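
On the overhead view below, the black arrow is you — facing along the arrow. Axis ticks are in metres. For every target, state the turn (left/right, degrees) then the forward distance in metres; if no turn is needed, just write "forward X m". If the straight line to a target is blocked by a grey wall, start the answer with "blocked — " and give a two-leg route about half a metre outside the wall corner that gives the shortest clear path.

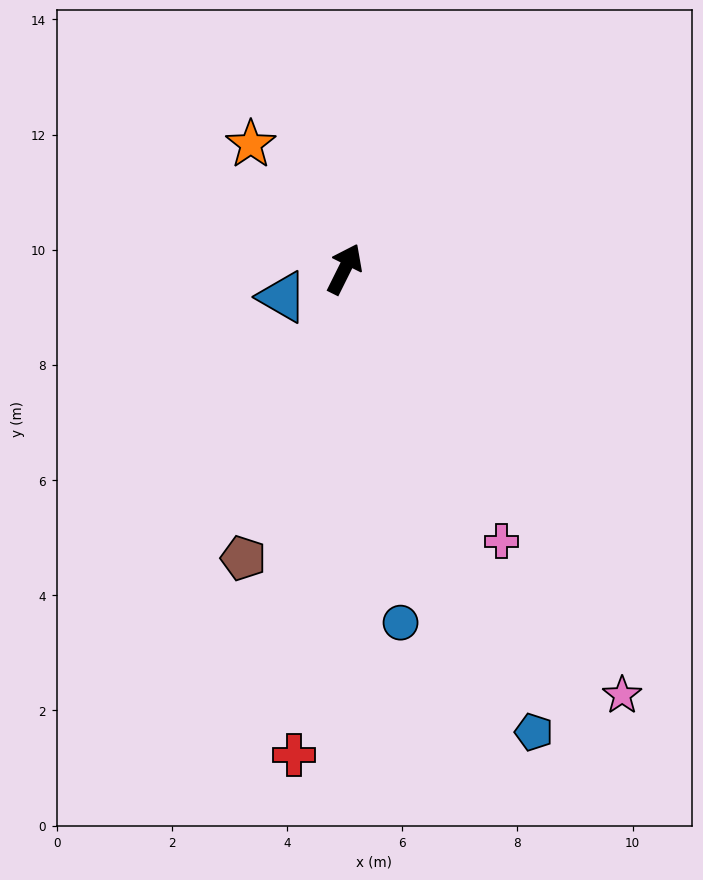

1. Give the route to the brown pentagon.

turn right 173°, forward 5.3 m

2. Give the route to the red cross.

turn right 159°, forward 8.5 m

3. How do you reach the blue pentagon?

turn right 131°, forward 8.7 m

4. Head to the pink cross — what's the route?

turn right 124°, forward 5.5 m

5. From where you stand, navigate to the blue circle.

turn right 145°, forward 6.2 m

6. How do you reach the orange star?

turn left 63°, forward 2.7 m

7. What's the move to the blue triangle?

turn left 141°, forward 1.2 m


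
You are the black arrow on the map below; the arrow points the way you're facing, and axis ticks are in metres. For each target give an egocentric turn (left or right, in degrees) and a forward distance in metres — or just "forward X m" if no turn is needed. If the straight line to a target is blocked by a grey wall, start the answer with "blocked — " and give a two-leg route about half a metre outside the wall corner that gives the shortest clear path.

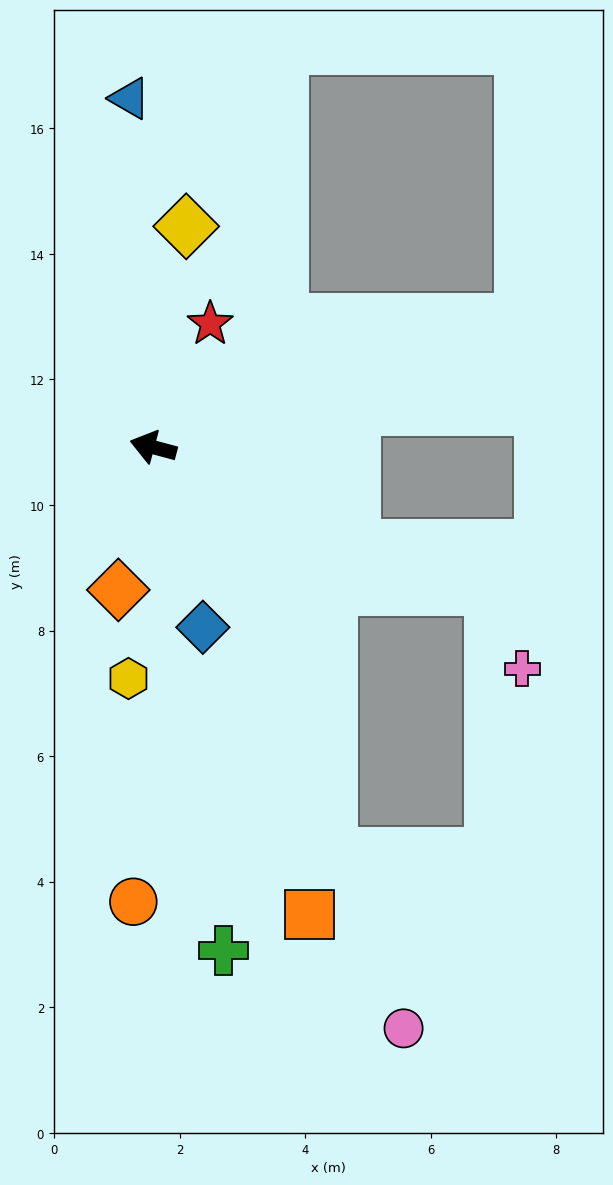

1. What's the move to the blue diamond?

turn left 120°, forward 3.0 m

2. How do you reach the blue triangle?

turn right 71°, forward 5.6 m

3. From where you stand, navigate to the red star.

turn right 100°, forward 2.2 m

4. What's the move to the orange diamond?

turn left 91°, forward 2.3 m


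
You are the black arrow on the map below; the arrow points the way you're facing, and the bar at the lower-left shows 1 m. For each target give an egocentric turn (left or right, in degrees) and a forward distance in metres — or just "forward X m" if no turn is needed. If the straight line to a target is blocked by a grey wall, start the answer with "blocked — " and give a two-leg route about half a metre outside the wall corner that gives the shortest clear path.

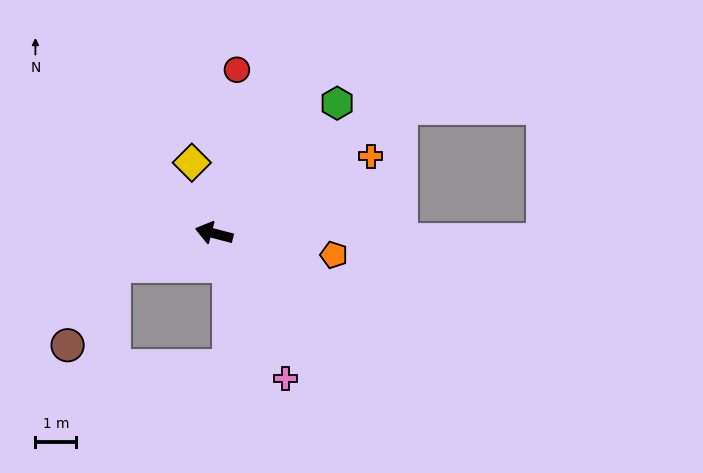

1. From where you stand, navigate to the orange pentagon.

turn right 176°, forward 3.0 m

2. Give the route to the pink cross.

turn left 131°, forward 4.0 m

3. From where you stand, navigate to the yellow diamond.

turn right 58°, forward 1.8 m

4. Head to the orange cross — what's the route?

turn right 139°, forward 4.3 m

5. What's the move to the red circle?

turn right 83°, forward 4.0 m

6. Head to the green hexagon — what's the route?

turn right 119°, forward 4.4 m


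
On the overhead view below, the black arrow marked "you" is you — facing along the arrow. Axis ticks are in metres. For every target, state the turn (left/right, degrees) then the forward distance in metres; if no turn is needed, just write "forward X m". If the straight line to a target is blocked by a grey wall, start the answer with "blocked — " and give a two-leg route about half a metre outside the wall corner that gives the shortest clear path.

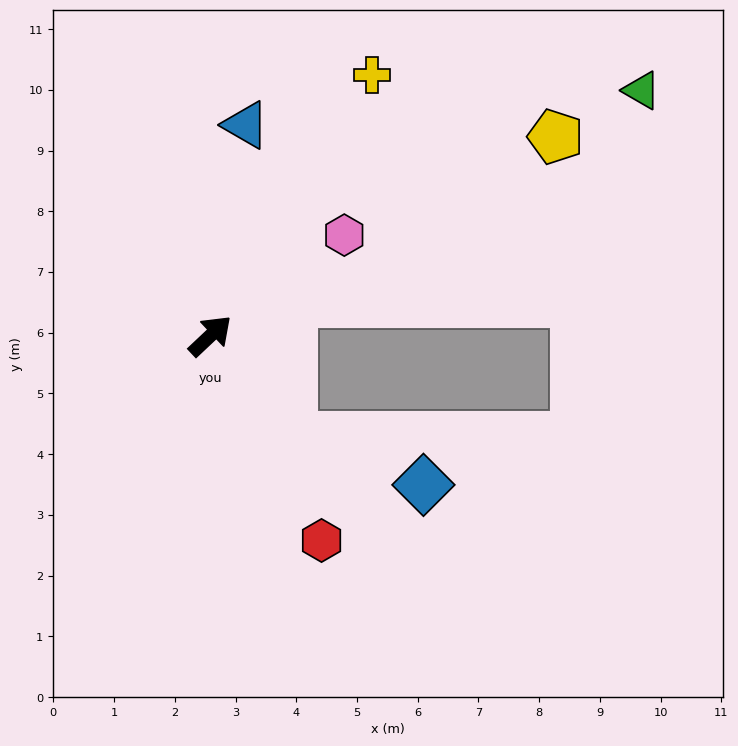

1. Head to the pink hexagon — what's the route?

turn right 6°, forward 2.8 m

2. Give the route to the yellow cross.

turn left 15°, forward 5.1 m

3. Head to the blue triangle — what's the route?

turn left 37°, forward 3.5 m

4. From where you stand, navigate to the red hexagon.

turn right 105°, forward 3.8 m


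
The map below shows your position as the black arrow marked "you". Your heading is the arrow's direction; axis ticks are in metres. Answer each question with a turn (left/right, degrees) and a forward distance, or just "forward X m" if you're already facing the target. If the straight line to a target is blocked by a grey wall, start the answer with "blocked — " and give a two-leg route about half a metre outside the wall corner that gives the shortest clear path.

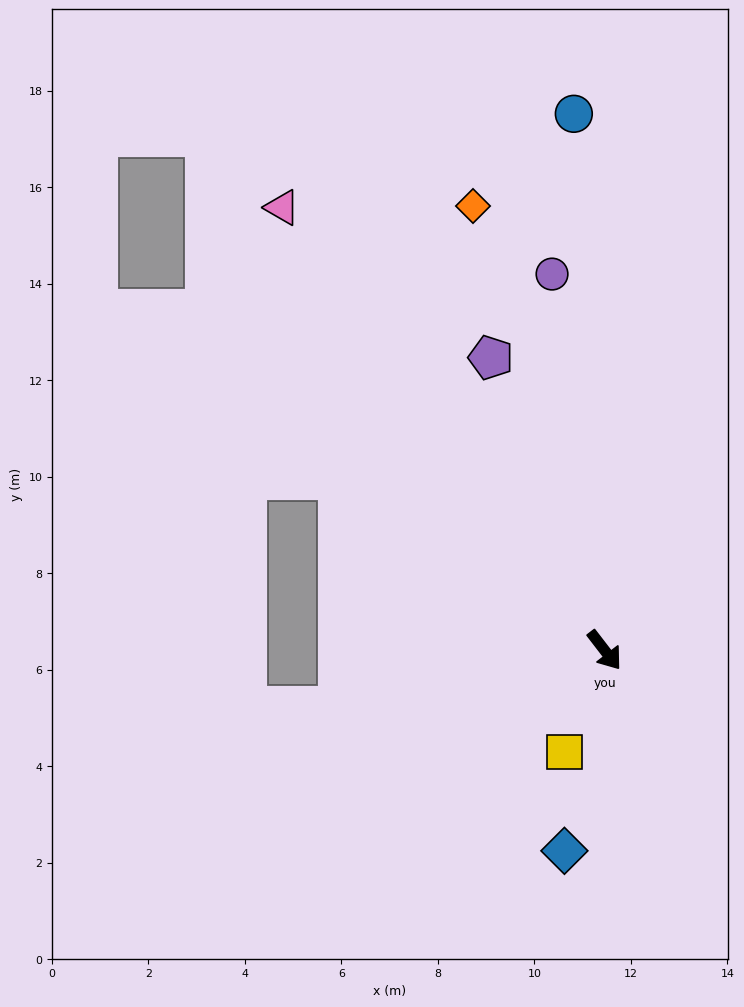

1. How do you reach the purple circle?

turn left 150°, forward 7.9 m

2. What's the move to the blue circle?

turn left 146°, forward 11.1 m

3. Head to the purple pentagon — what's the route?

turn left 164°, forward 6.5 m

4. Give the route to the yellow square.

turn right 59°, forward 2.3 m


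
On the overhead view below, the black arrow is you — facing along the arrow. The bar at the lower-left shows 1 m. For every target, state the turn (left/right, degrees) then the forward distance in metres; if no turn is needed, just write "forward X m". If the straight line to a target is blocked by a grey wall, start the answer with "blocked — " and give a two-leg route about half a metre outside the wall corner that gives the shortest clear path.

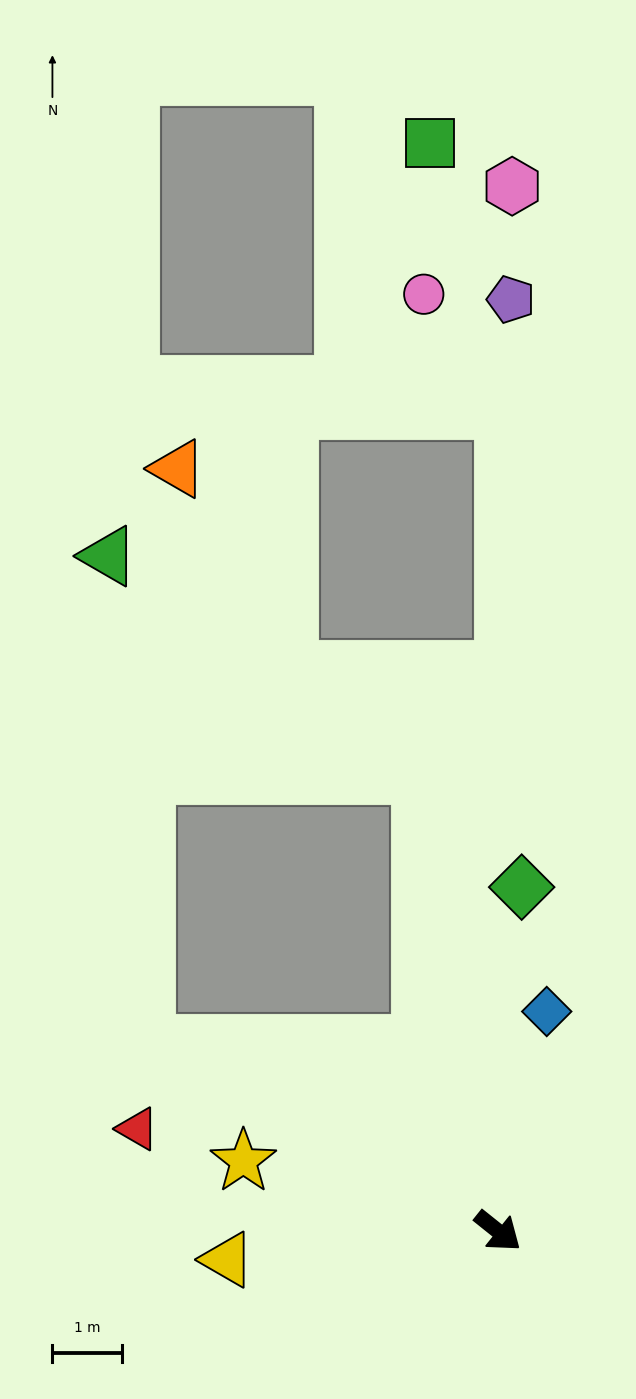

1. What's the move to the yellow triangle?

turn right 135°, forward 3.9 m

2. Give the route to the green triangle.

blocked — turn left 138°, forward 6.7 m, then turn left 46°, forward 5.5 m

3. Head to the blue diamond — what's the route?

turn left 116°, forward 3.3 m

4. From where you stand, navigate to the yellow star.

turn right 157°, forward 3.8 m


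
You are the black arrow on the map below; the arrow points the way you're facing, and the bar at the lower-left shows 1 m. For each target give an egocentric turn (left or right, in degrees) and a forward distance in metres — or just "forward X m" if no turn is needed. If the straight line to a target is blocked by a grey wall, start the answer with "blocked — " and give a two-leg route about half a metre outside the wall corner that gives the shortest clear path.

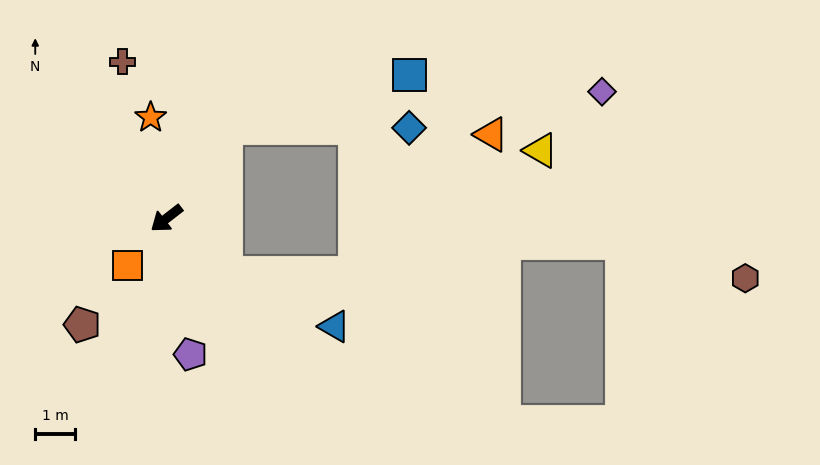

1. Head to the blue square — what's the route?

blocked — turn right 161°, forward 2.7 m, then turn right 41°, forward 4.8 m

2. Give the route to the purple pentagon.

turn left 62°, forward 3.4 m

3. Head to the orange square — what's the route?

turn left 13°, forward 1.5 m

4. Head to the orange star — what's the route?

turn right 119°, forward 2.5 m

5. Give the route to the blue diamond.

blocked — turn right 161°, forward 2.7 m, then turn right 57°, forward 4.6 m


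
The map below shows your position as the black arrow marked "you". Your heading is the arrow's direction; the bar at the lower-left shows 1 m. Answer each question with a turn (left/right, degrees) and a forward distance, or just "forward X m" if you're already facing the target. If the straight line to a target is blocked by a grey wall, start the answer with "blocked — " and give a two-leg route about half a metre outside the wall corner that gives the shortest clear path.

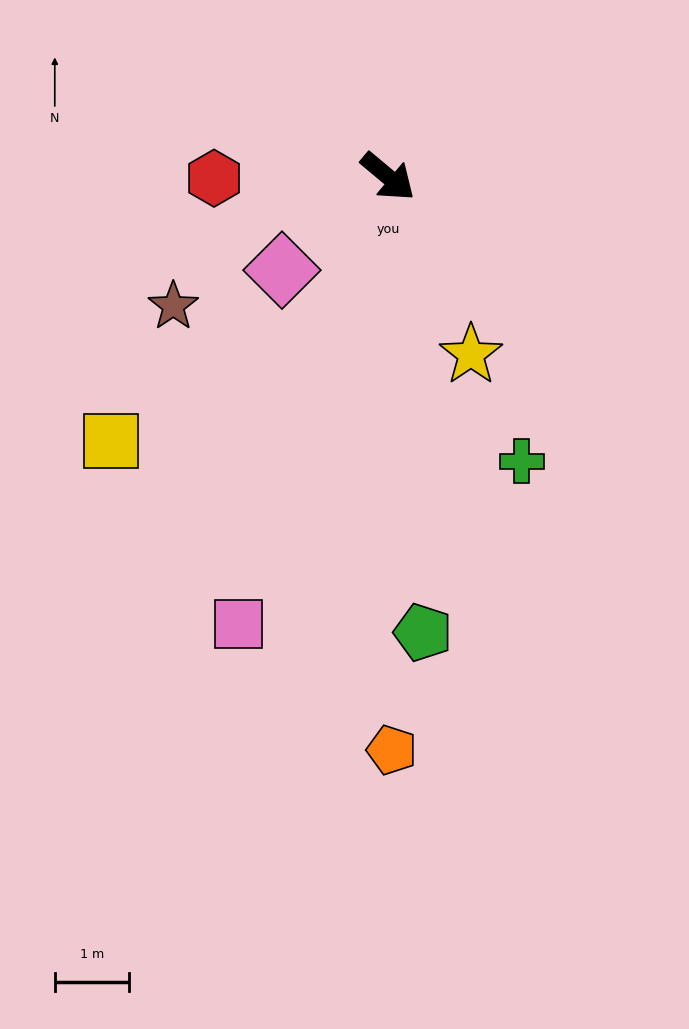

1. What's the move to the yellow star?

turn right 25°, forward 2.6 m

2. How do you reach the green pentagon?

turn right 46°, forward 6.1 m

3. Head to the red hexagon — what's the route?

turn right 140°, forward 2.3 m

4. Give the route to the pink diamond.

turn right 99°, forward 1.9 m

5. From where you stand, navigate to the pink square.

turn right 69°, forward 6.3 m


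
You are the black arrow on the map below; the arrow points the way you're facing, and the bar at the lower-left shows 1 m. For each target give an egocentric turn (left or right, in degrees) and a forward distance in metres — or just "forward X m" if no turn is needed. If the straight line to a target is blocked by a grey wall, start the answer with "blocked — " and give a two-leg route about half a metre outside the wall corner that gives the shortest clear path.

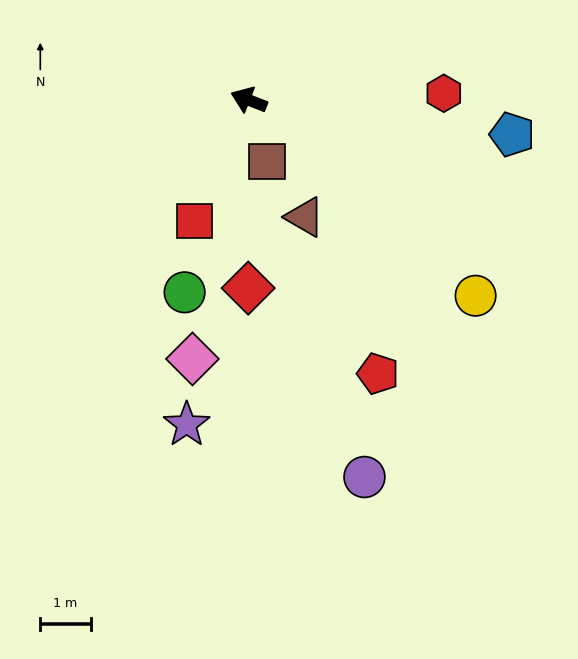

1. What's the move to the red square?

turn left 87°, forward 2.6 m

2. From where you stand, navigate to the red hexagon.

turn right 157°, forward 3.9 m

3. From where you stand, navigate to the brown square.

turn left 128°, forward 1.3 m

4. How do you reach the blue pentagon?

turn right 166°, forward 5.3 m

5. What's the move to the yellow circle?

turn left 161°, forward 6.0 m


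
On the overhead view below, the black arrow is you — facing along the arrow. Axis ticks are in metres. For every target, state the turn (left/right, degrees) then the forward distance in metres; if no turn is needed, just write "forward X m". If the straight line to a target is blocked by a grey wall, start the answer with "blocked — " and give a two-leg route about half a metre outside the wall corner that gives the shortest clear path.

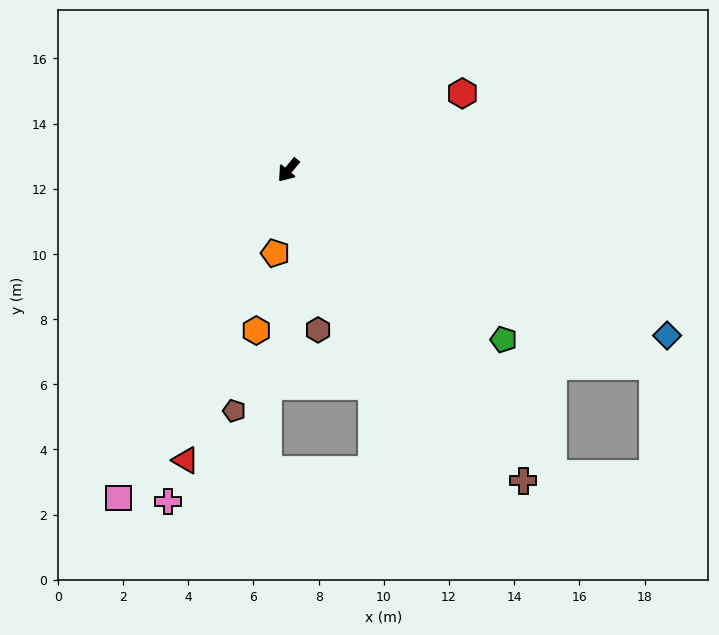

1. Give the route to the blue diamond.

turn left 106°, forward 12.7 m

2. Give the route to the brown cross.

turn left 77°, forward 12.0 m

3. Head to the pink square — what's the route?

turn left 12°, forward 11.3 m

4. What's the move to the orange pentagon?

turn left 31°, forward 2.6 m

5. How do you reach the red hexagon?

turn left 153°, forward 5.8 m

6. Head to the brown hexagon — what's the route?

turn left 50°, forward 5.0 m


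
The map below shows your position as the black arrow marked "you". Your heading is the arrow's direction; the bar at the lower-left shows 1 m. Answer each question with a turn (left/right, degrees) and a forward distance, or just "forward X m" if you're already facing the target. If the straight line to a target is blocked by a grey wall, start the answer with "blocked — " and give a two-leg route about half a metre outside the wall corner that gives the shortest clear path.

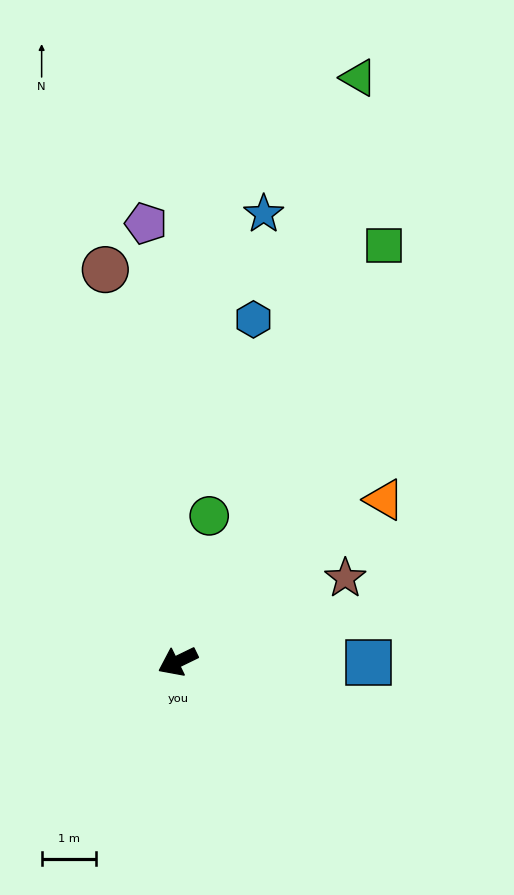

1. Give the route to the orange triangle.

turn right 168°, forward 4.9 m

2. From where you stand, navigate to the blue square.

turn left 154°, forward 3.5 m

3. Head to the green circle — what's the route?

turn right 128°, forward 2.8 m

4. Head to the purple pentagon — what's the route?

turn right 112°, forward 8.1 m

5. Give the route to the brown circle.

turn right 105°, forward 7.4 m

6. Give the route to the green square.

turn right 142°, forward 8.6 m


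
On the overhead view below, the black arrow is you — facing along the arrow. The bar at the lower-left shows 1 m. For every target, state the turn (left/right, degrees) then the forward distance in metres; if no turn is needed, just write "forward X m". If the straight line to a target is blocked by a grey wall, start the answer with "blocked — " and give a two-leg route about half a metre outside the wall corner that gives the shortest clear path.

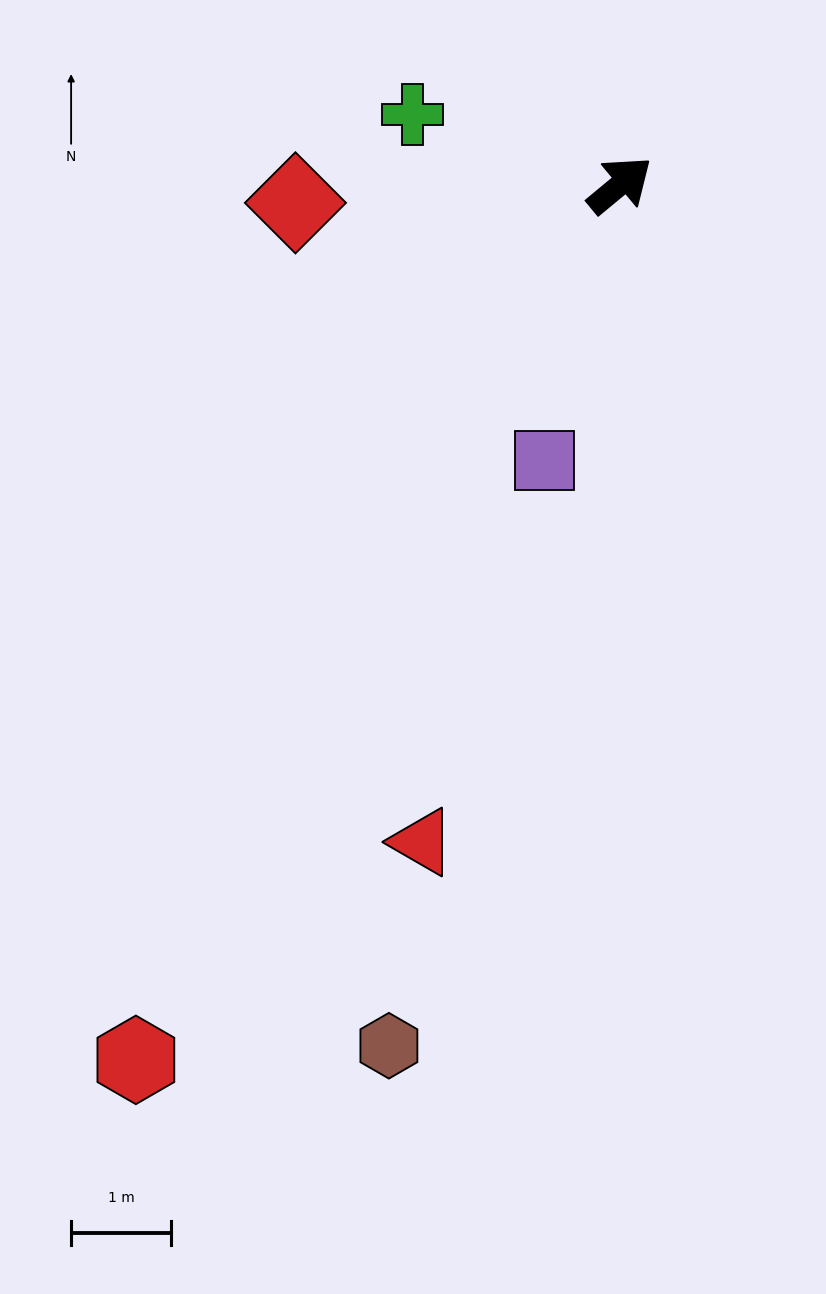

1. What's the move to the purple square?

turn right 145°, forward 2.9 m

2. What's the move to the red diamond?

turn left 144°, forward 3.3 m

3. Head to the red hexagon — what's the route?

turn right 159°, forward 10.0 m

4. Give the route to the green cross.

turn left 122°, forward 2.2 m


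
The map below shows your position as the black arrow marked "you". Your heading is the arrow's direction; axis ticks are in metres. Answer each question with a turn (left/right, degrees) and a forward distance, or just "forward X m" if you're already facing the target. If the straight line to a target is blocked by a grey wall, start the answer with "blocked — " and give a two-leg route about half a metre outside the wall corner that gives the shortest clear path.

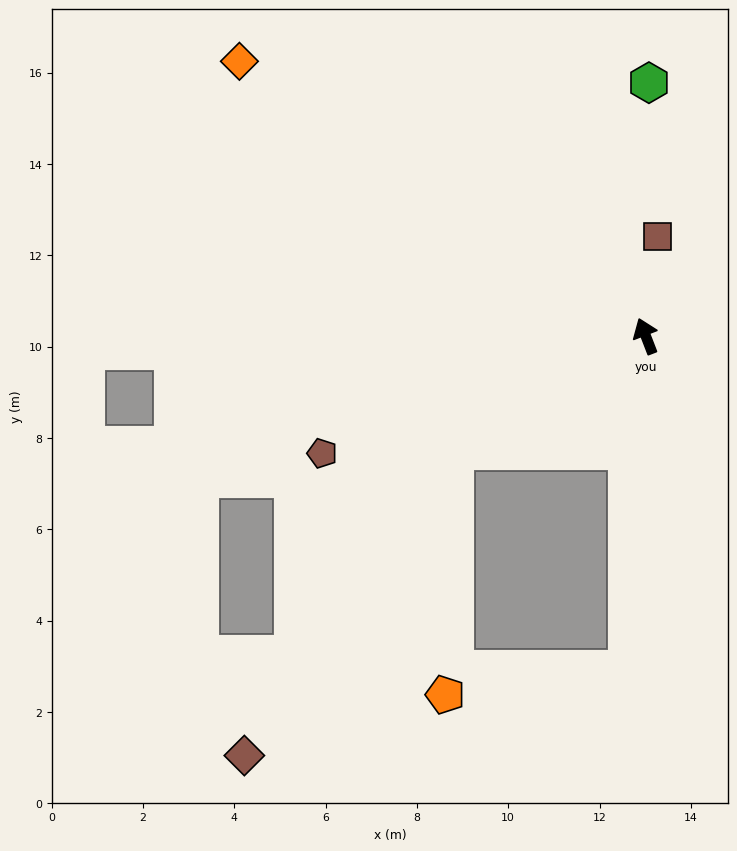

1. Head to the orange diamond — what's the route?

turn left 35°, forward 10.7 m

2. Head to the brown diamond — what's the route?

blocked — turn left 100°, forward 4.9 m, then turn left 24°, forward 8.1 m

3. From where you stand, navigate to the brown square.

turn right 28°, forward 2.2 m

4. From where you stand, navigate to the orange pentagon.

blocked — turn left 100°, forward 4.9 m, then turn left 57°, forward 5.3 m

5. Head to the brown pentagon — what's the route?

turn left 89°, forward 7.5 m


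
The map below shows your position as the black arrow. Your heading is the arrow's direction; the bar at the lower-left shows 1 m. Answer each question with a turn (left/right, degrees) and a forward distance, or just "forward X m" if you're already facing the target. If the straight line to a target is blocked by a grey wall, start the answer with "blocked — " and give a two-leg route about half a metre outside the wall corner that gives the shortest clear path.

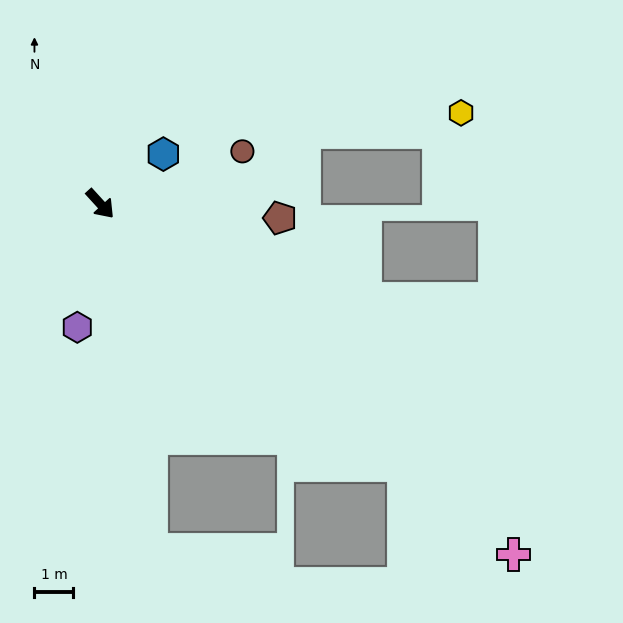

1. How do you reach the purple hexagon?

turn right 53°, forward 3.2 m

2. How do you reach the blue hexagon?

turn left 86°, forward 2.1 m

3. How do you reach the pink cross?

turn left 7°, forward 13.9 m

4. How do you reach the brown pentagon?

turn left 43°, forward 4.6 m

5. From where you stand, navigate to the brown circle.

turn left 68°, forward 3.9 m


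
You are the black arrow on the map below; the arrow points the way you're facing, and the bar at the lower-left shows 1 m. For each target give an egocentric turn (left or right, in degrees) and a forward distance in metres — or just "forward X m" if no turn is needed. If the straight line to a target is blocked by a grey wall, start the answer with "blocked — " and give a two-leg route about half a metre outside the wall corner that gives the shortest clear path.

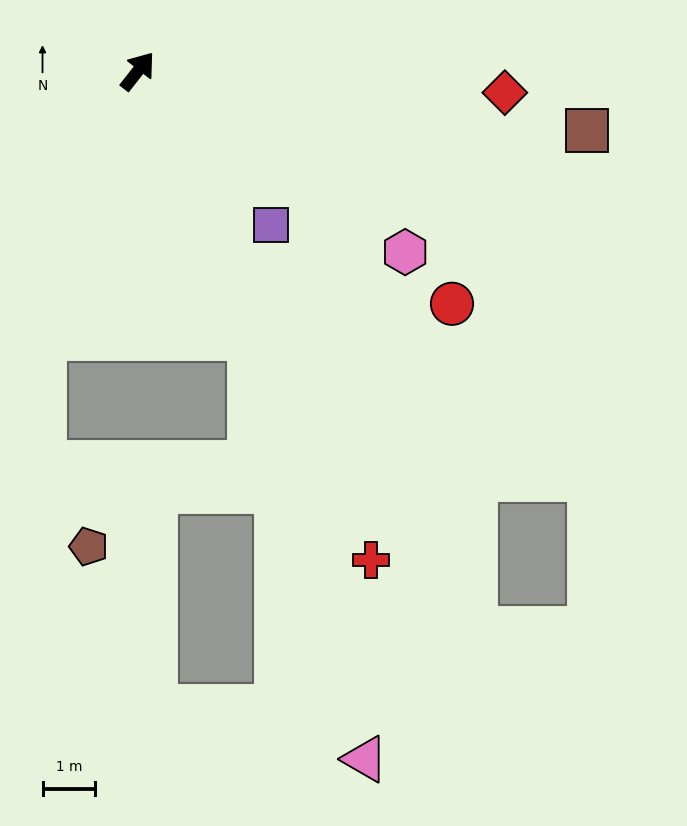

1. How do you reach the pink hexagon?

turn right 86°, forward 6.1 m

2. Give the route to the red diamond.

turn right 55°, forward 7.0 m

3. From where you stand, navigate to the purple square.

turn right 101°, forward 3.9 m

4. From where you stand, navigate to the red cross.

turn right 116°, forward 10.3 m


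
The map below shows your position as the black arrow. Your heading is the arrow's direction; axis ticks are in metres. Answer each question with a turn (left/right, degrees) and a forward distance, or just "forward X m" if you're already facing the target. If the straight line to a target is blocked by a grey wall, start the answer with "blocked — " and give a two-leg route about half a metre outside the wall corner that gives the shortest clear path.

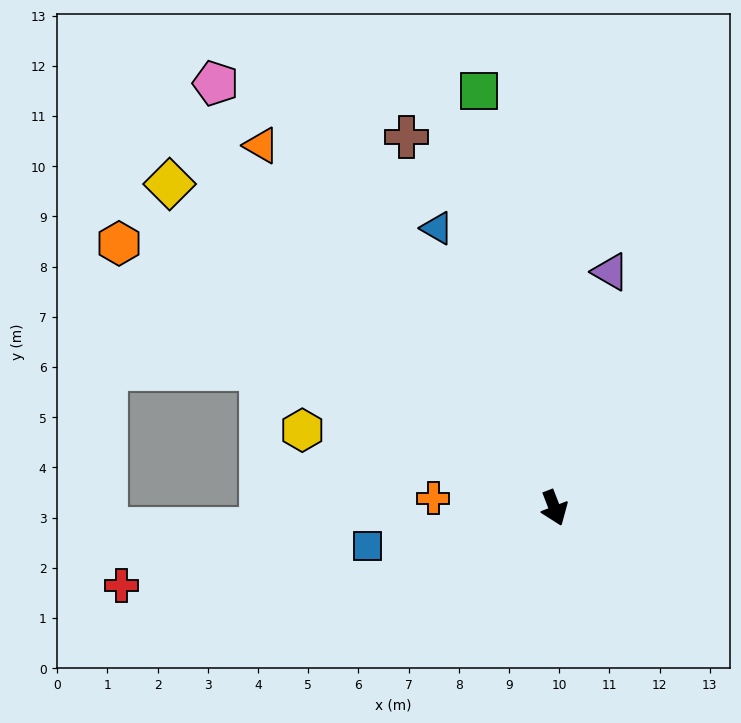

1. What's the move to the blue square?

turn right 100°, forward 3.8 m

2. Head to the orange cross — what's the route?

turn right 116°, forward 2.4 m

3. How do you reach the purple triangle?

turn left 146°, forward 4.8 m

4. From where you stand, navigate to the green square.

turn left 169°, forward 8.4 m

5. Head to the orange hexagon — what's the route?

turn right 142°, forward 10.1 m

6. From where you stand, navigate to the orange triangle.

turn right 162°, forward 9.3 m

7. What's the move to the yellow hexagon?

turn right 128°, forward 5.3 m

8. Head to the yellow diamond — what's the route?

turn right 151°, forward 10.0 m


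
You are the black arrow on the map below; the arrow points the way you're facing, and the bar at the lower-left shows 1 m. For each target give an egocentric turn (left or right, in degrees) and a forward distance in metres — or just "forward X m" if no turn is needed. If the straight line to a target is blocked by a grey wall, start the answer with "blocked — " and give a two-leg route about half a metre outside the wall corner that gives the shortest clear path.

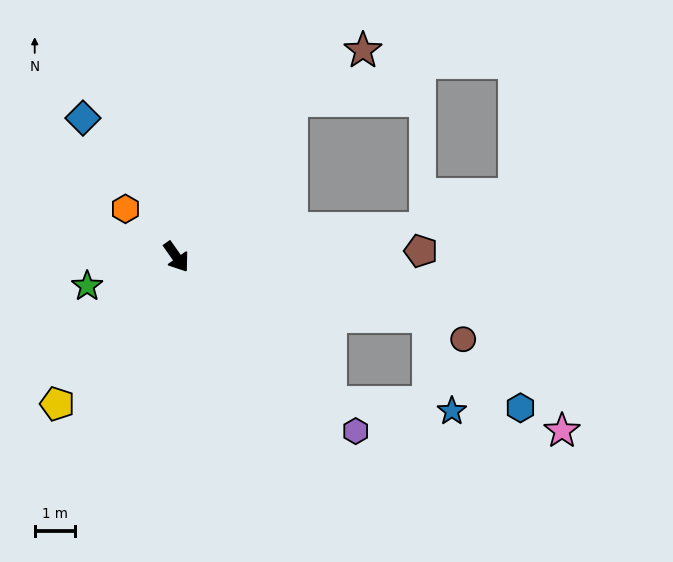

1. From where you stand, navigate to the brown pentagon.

turn left 56°, forward 6.1 m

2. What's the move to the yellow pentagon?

turn right 74°, forward 4.7 m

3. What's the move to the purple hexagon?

turn left 11°, forward 6.3 m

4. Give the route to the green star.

turn right 107°, forward 2.4 m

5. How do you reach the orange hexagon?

turn right 168°, forward 1.8 m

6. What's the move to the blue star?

blocked — turn left 11°, forward 5.3 m, then turn left 40°, forward 3.1 m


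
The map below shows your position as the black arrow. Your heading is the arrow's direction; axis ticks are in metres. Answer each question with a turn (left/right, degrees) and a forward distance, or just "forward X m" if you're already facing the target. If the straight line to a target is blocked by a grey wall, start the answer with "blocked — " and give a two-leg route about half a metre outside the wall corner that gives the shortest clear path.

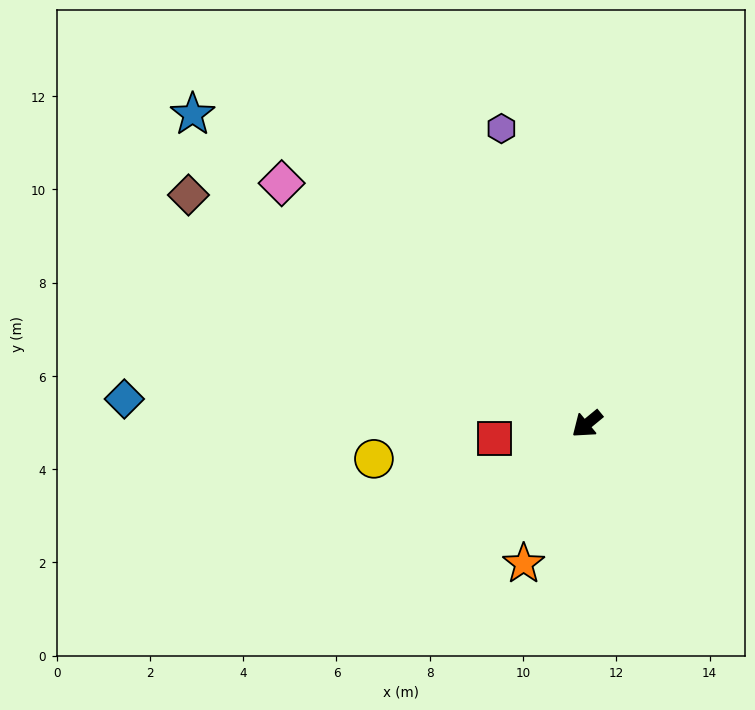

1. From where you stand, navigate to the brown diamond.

turn right 69°, forward 9.9 m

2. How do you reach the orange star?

turn left 26°, forward 3.3 m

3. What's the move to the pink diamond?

turn right 78°, forward 8.3 m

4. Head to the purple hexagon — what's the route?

turn right 113°, forward 6.6 m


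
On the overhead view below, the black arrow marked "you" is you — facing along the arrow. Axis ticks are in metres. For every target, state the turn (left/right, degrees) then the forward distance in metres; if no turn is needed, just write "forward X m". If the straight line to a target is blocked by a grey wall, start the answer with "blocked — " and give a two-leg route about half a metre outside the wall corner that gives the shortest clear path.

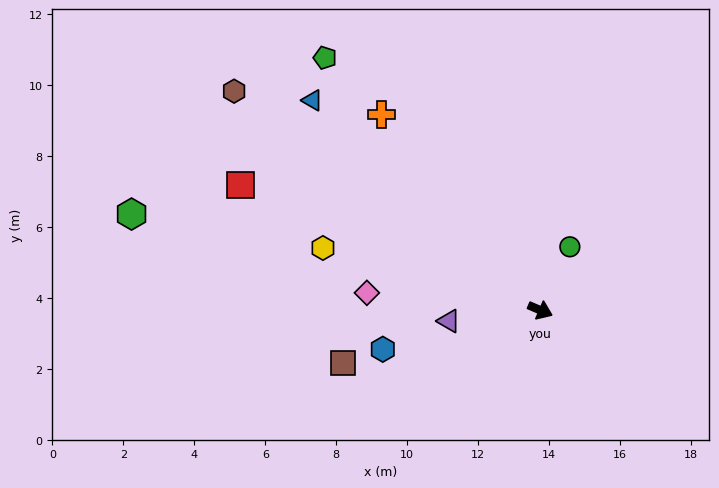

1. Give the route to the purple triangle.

turn right 150°, forward 2.6 m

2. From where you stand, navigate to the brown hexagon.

turn left 168°, forward 10.6 m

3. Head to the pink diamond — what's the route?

turn right 163°, forward 4.9 m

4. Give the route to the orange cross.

turn left 152°, forward 7.1 m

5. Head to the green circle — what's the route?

turn left 88°, forward 2.0 m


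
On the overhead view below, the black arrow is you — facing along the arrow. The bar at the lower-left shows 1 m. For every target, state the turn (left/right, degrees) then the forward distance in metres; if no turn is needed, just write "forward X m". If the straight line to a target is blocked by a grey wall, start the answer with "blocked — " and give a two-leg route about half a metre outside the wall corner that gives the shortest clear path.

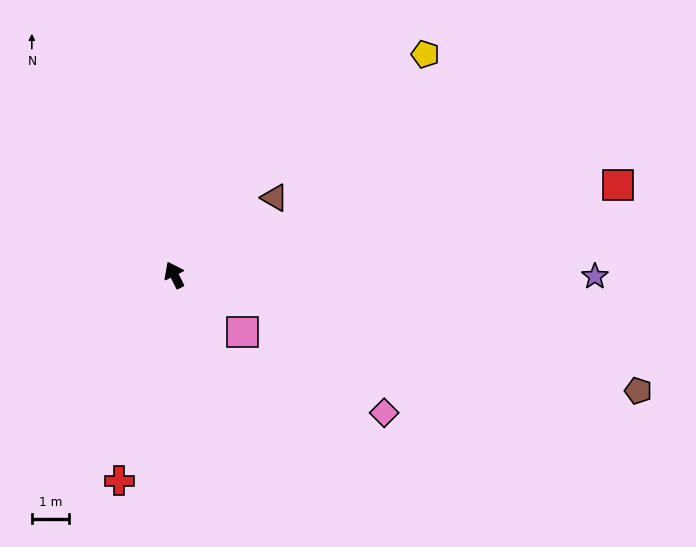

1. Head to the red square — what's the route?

turn right 105°, forward 12.3 m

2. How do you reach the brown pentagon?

turn right 131°, forward 13.0 m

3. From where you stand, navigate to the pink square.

turn right 157°, forward 2.4 m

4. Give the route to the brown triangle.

turn right 79°, forward 3.4 m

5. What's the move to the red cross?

turn left 138°, forward 5.8 m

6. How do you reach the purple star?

turn right 117°, forward 11.4 m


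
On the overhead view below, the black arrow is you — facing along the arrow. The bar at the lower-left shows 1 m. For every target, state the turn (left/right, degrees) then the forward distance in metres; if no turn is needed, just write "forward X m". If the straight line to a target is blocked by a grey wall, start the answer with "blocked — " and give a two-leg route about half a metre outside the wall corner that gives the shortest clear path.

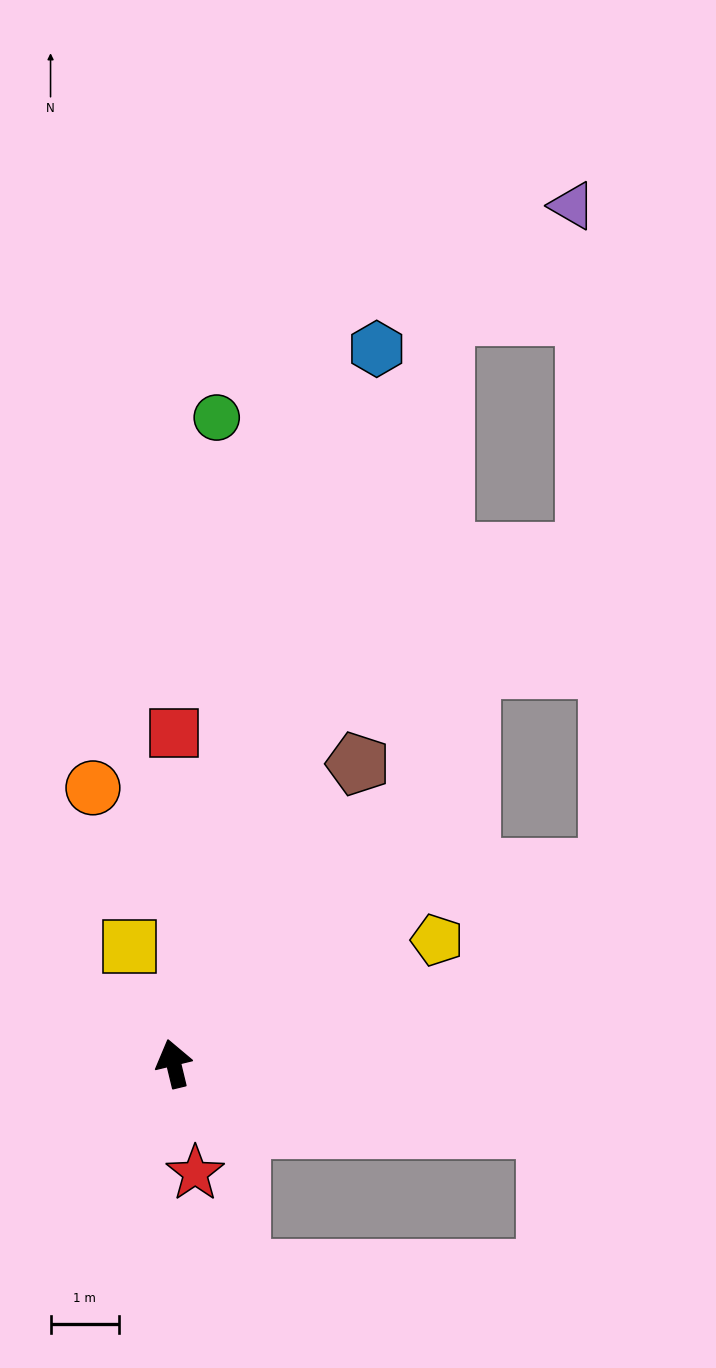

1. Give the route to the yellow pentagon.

turn right 78°, forward 4.3 m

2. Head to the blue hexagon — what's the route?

turn right 29°, forward 10.9 m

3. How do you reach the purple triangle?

blocked — turn right 34°, forward 11.6 m, then turn right 29°, forward 2.5 m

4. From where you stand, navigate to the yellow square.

turn left 7°, forward 1.8 m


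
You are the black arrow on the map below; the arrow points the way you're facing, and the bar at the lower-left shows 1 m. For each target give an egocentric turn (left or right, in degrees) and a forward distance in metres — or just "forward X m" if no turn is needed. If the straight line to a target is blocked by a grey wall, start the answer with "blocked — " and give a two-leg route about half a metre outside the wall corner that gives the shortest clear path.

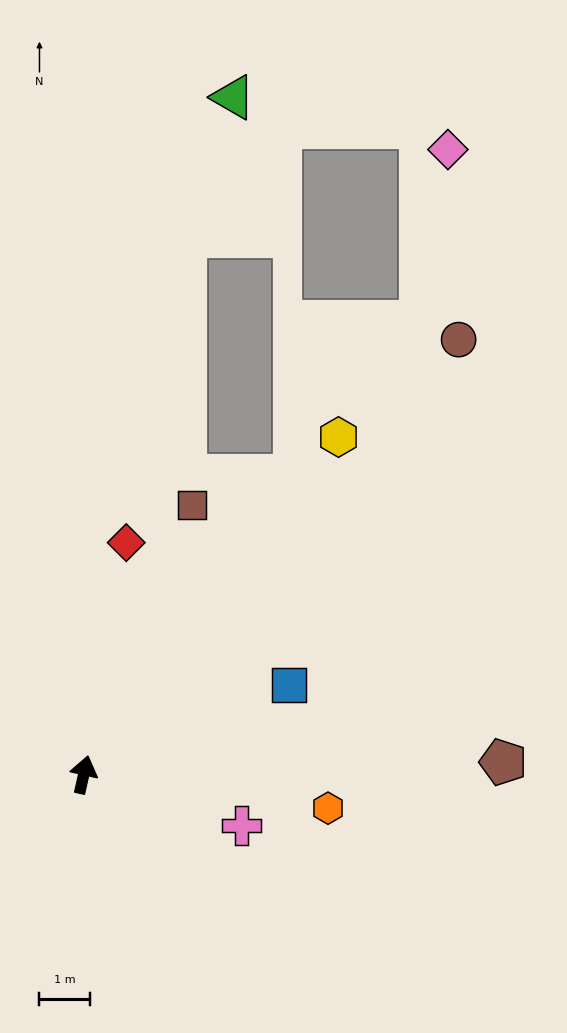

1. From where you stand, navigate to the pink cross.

turn right 95°, forward 3.3 m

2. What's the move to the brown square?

turn right 9°, forward 5.7 m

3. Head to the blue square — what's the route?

turn right 54°, forward 4.4 m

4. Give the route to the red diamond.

turn left 2°, forward 4.6 m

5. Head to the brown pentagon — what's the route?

turn right 76°, forward 8.2 m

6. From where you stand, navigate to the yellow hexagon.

turn right 24°, forward 8.3 m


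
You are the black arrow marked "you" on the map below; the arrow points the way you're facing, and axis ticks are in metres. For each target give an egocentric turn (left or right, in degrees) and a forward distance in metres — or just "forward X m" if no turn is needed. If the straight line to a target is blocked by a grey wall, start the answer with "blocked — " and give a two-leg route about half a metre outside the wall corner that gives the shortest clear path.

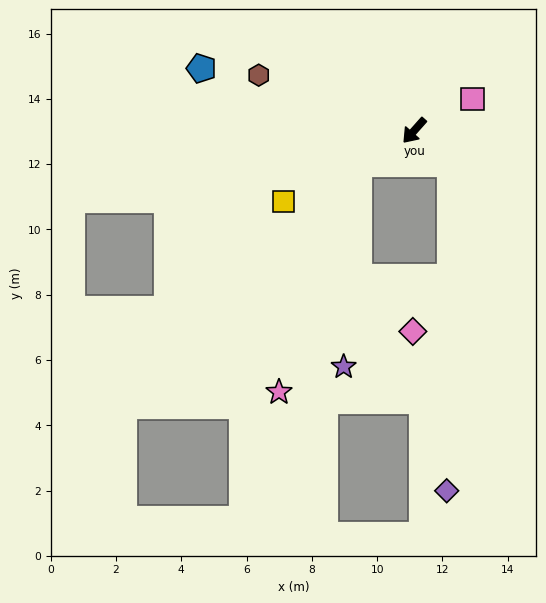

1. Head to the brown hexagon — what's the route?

turn right 68°, forward 5.1 m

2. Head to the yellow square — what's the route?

turn right 20°, forward 4.6 m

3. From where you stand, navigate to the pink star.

blocked — turn right 18°, forward 2.0 m, then turn left 40°, forward 7.4 m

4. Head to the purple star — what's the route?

blocked — turn right 18°, forward 2.0 m, then turn left 55°, forward 6.2 m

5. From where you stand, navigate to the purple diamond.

blocked — turn left 90°, forward 1.5 m, then turn right 49°, forward 10.0 m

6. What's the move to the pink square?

turn left 160°, forward 2.0 m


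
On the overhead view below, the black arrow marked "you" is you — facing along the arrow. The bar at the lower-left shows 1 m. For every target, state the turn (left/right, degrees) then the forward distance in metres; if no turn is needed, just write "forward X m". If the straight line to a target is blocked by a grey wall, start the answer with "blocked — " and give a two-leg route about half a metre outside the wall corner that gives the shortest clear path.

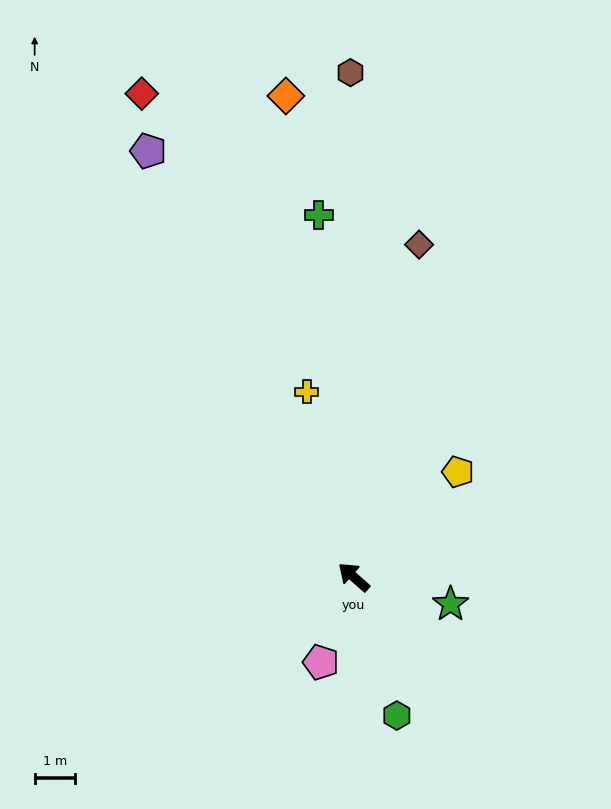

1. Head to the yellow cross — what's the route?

turn right 34°, forward 4.7 m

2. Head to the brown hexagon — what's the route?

turn right 48°, forward 12.3 m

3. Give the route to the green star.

turn right 154°, forward 2.5 m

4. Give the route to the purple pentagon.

turn right 23°, forward 11.6 m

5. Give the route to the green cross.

turn right 43°, forward 8.9 m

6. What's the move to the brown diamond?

turn right 60°, forward 8.3 m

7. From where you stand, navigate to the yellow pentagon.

turn right 93°, forward 3.6 m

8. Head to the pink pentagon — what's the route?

turn left 110°, forward 2.2 m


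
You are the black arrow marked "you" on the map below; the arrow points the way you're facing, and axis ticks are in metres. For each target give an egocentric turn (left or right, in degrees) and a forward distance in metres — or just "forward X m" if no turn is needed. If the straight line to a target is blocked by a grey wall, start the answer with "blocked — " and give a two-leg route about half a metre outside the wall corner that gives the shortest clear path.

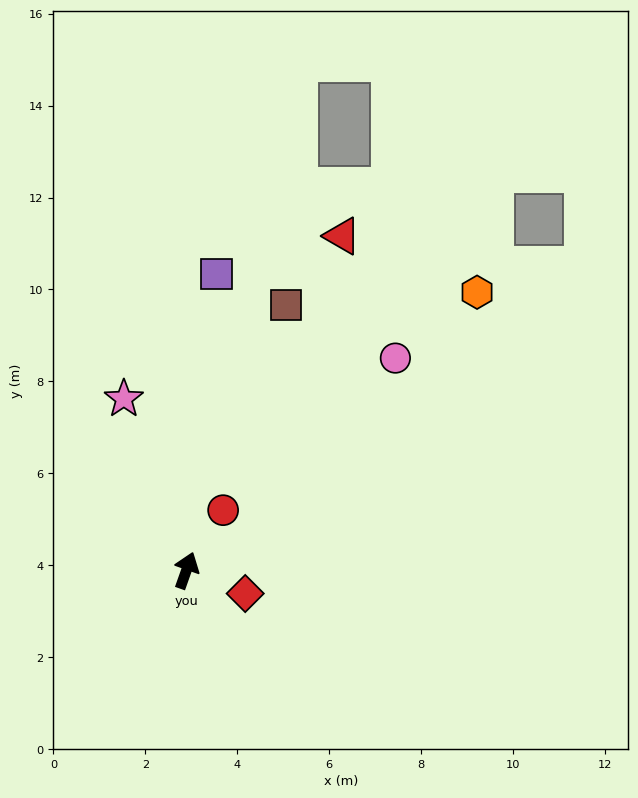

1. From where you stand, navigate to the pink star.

turn left 40°, forward 4.0 m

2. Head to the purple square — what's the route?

turn left 14°, forward 6.5 m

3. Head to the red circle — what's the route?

turn right 12°, forward 1.5 m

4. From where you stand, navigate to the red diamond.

turn right 92°, forward 1.4 m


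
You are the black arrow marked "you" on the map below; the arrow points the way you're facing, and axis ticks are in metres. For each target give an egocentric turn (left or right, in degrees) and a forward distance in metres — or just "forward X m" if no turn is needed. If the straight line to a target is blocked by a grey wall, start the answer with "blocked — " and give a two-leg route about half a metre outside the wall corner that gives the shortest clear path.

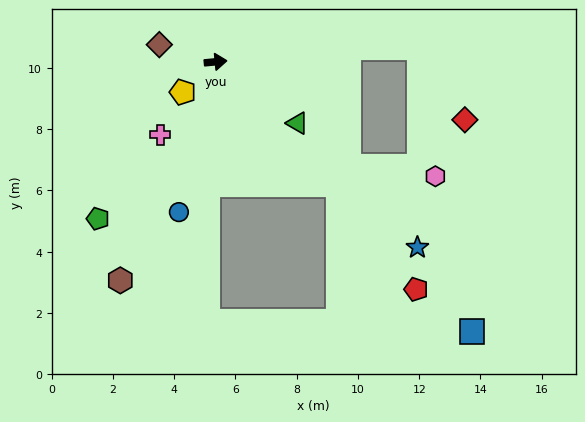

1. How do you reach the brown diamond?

turn left 158°, forward 1.9 m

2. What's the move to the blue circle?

turn right 109°, forward 5.0 m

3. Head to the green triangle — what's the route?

turn right 42°, forward 3.3 m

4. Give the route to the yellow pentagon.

turn right 143°, forward 1.5 m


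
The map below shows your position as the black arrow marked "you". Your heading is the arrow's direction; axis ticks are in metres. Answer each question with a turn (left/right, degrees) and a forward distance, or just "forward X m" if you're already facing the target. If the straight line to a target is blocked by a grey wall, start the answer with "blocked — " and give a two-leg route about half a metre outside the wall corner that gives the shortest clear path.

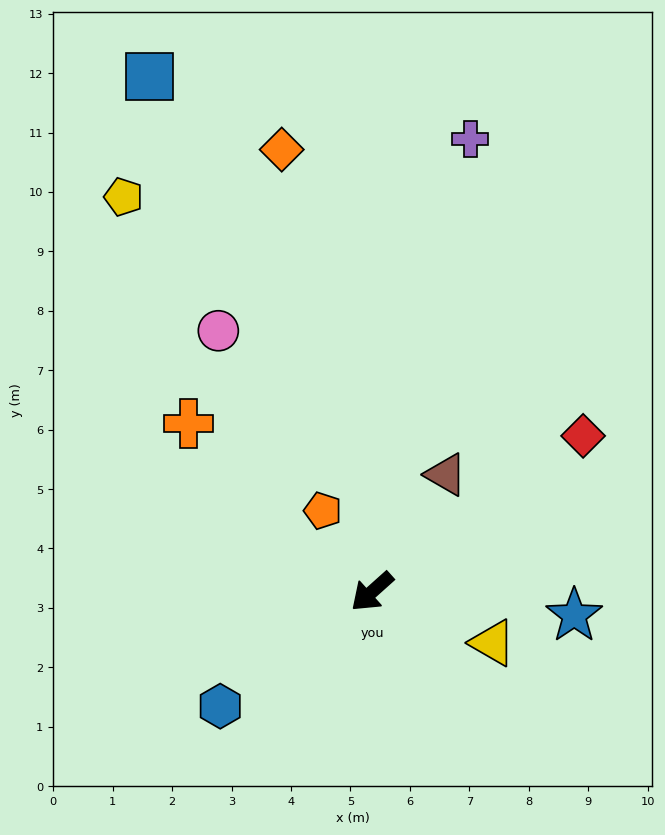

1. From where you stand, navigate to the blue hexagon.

turn right 5°, forward 3.2 m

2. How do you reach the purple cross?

turn right 144°, forward 7.8 m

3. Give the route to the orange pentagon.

turn right 101°, forward 1.6 m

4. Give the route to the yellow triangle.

turn left 115°, forward 2.2 m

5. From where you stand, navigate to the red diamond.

turn left 175°, forward 4.4 m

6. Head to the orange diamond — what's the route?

turn right 120°, forward 7.6 m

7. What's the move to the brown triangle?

turn right 164°, forward 2.3 m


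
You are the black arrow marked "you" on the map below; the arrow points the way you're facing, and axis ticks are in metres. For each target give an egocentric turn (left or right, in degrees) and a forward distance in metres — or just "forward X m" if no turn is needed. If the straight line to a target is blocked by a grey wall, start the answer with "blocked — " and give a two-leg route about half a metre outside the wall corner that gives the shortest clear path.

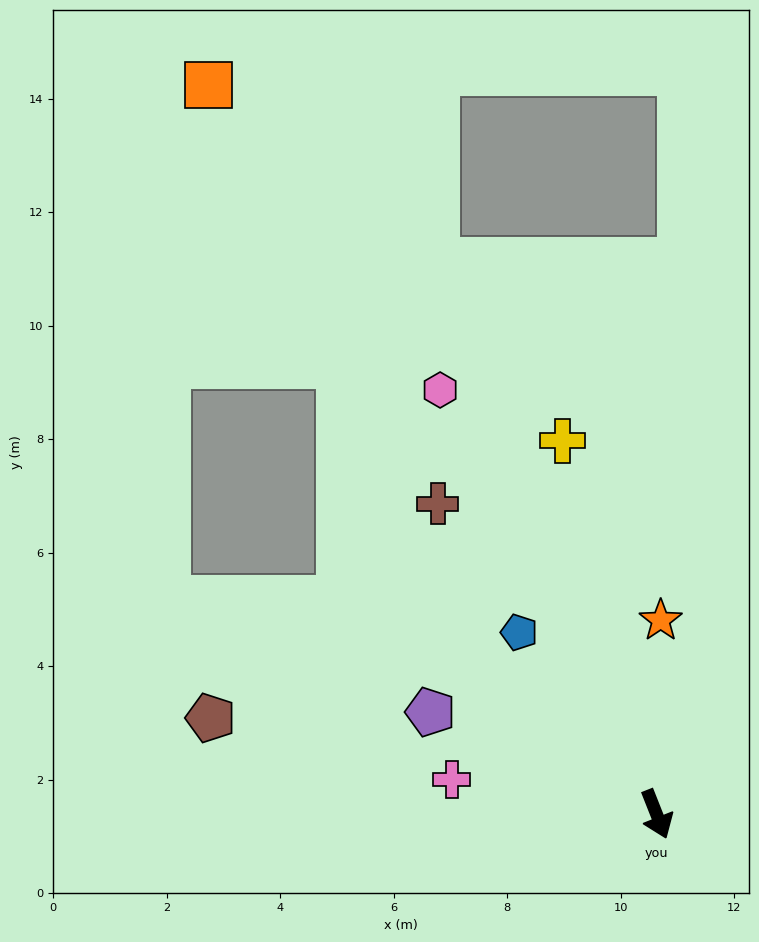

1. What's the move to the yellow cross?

turn left 173°, forward 6.8 m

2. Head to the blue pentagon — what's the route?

turn right 164°, forward 4.0 m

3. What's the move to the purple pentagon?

turn right 136°, forward 4.4 m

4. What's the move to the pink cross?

turn right 121°, forward 3.7 m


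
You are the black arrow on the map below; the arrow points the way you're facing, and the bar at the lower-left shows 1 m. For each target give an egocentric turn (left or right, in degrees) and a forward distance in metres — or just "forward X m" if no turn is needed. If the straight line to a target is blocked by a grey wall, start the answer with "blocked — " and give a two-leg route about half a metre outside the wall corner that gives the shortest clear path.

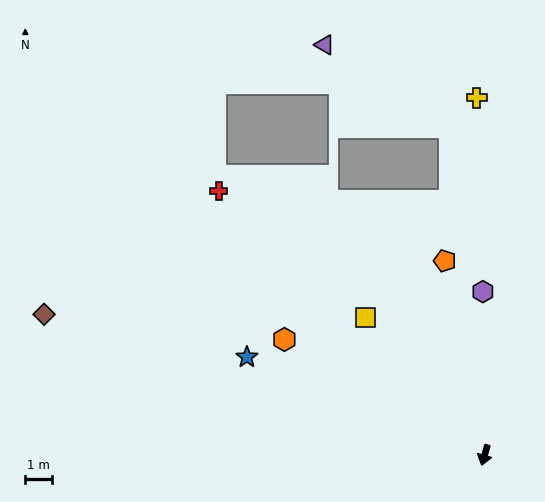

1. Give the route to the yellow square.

turn right 123°, forward 6.9 m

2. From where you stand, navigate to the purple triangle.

blocked — turn right 158°, forward 12.5 m, then turn left 51°, forward 5.7 m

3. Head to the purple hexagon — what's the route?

turn right 163°, forward 6.2 m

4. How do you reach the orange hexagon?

turn right 104°, forward 8.8 m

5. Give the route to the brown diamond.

turn right 92°, forward 17.5 m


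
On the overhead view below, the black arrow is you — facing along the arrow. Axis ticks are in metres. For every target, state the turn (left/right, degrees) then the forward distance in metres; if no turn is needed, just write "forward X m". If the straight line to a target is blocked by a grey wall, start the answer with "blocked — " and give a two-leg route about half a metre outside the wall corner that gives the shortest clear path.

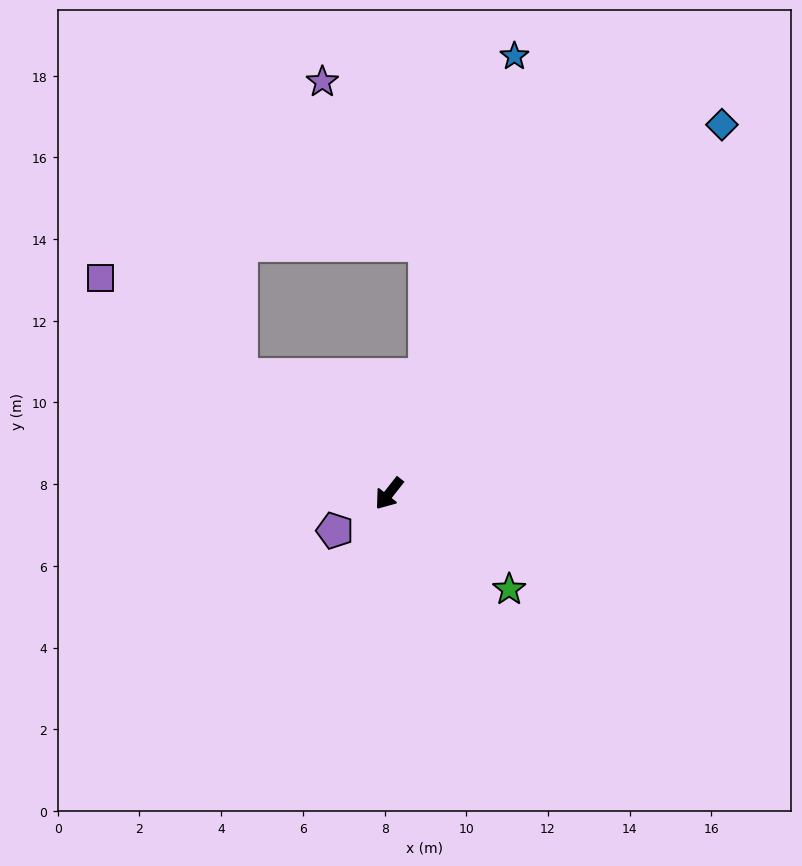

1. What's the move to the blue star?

turn right 158°, forward 11.1 m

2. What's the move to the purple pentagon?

turn right 17°, forward 1.6 m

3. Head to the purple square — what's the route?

turn right 89°, forward 8.8 m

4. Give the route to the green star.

turn left 90°, forward 3.8 m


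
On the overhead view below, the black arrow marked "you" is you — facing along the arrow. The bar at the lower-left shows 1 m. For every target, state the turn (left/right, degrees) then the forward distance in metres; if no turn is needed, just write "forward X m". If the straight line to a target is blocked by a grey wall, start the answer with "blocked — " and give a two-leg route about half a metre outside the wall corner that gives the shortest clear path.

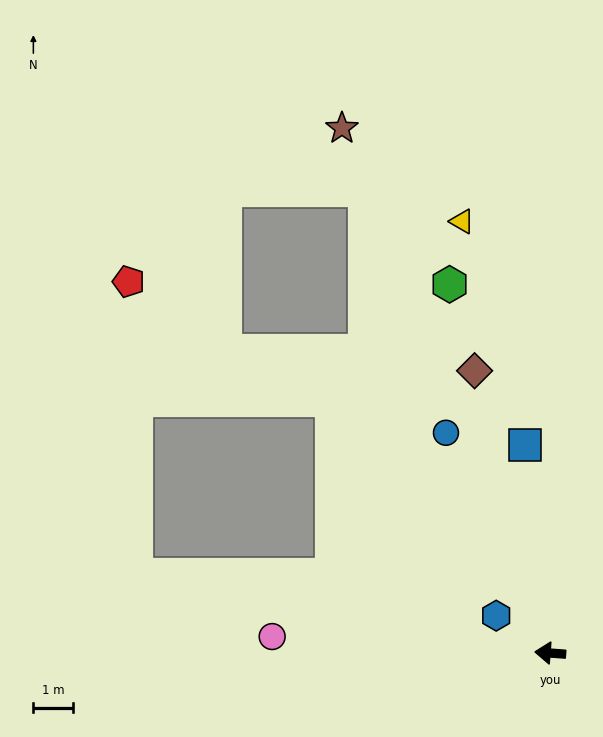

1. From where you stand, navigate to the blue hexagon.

turn right 30°, forward 1.6 m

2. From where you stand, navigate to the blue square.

turn right 79°, forward 5.2 m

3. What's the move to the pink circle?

forward 7.0 m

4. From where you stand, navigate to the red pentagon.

blocked — turn right 6°, forward 10.5 m, then turn right 78°, forward 7.3 m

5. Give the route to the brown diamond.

turn right 71°, forward 7.3 m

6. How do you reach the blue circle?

turn right 60°, forward 6.1 m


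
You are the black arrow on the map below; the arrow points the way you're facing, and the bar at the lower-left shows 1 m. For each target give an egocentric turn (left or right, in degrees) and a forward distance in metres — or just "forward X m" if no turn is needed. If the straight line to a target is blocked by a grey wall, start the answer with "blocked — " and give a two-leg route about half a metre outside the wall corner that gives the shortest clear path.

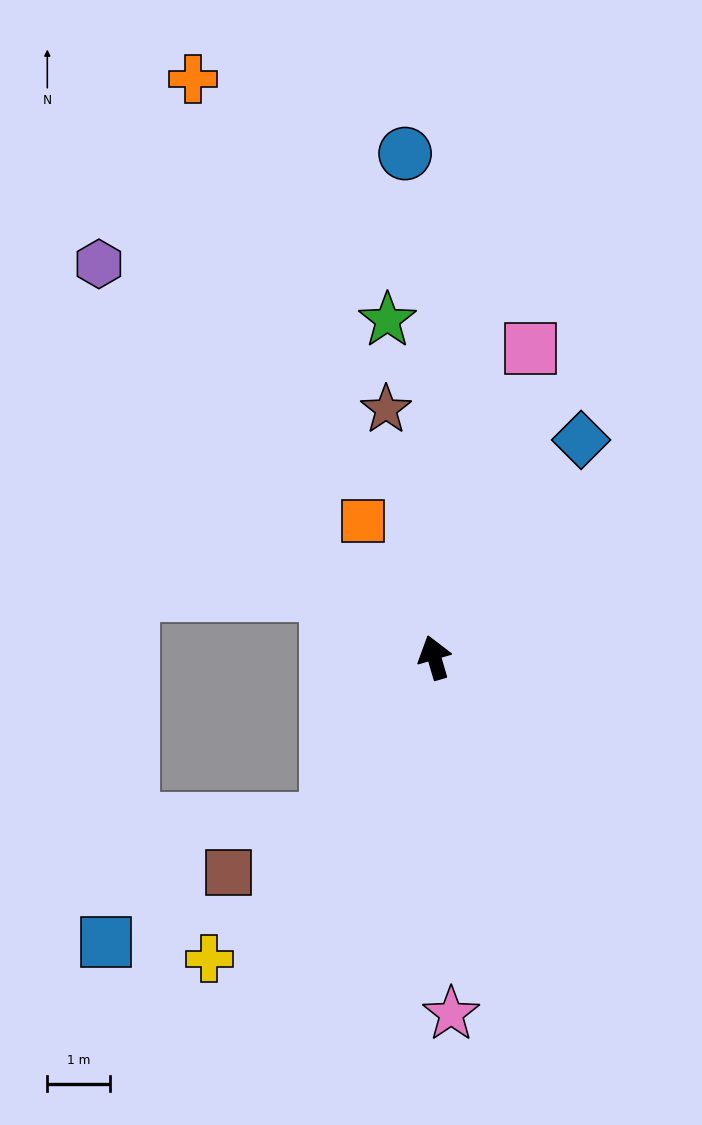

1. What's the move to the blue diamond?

turn right 50°, forward 4.2 m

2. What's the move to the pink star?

turn left 166°, forward 5.7 m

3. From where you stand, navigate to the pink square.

turn right 34°, forward 5.2 m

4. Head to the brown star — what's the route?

turn right 5°, forward 4.0 m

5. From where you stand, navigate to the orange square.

turn left 11°, forward 2.5 m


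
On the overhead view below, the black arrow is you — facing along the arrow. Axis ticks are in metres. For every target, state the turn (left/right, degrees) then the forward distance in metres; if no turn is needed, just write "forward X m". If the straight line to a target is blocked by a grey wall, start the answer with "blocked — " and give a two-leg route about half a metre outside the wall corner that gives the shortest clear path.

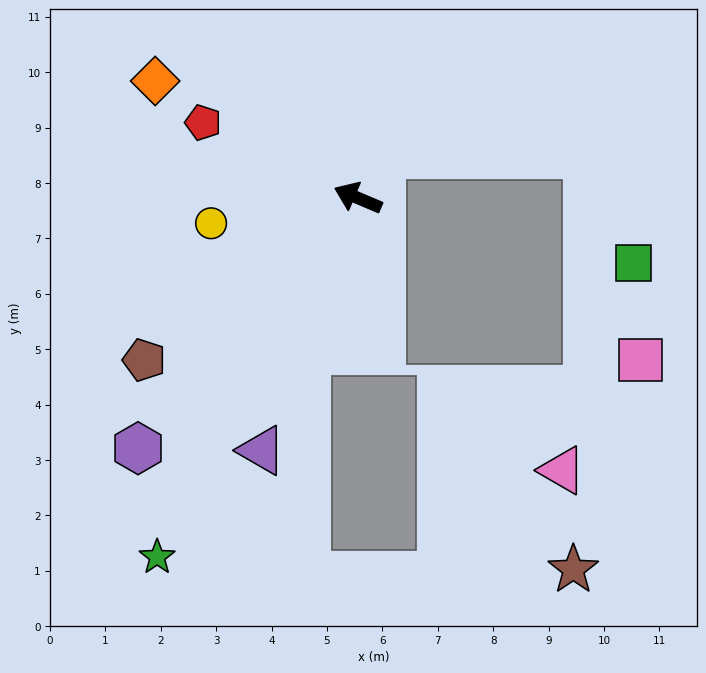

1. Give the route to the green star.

turn left 84°, forward 7.4 m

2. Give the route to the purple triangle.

turn left 92°, forward 4.9 m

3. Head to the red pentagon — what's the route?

turn right 3°, forward 3.1 m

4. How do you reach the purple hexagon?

turn left 72°, forward 6.0 m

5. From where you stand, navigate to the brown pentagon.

turn left 60°, forward 4.8 m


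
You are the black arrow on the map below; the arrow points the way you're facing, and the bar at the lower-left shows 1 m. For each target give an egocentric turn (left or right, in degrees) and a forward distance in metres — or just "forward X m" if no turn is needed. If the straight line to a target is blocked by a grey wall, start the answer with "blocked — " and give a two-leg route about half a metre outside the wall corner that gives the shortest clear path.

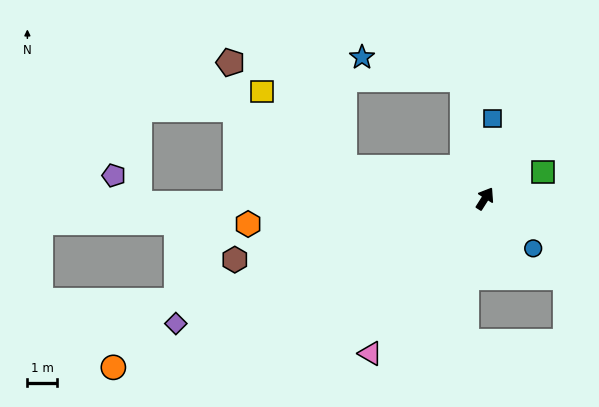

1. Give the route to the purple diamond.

turn left 144°, forward 11.2 m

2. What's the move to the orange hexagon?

turn left 128°, forward 8.0 m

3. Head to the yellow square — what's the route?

blocked — turn left 110°, forward 4.8 m, then turn right 30°, forward 3.7 m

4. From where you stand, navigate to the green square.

turn right 33°, forward 2.1 m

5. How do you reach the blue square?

turn left 27°, forward 2.7 m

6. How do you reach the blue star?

blocked — turn left 43°, forward 4.1 m, then turn left 67°, forward 3.4 m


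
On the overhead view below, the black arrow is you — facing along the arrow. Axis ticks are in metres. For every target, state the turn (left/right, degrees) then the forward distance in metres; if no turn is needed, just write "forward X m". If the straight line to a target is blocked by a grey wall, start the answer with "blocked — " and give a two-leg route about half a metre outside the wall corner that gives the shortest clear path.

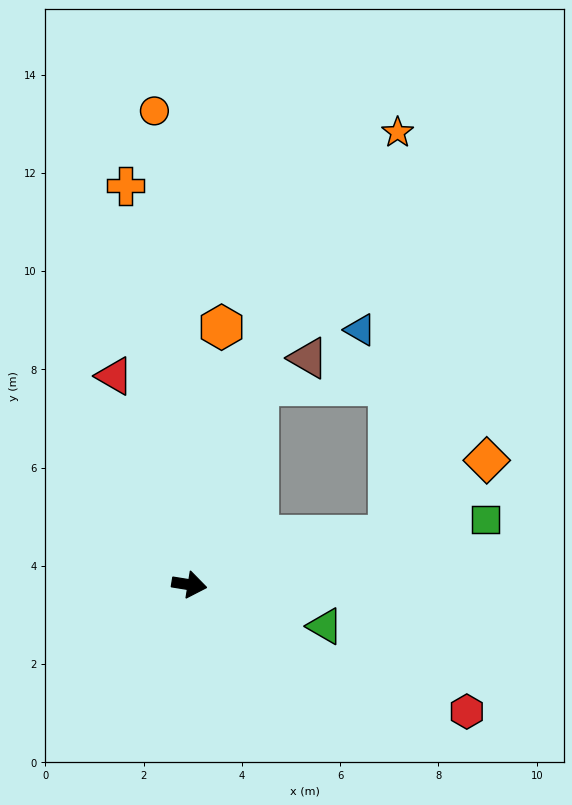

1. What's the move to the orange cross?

turn left 108°, forward 8.2 m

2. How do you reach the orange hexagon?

turn left 92°, forward 5.3 m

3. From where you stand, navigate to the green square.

turn left 22°, forward 6.2 m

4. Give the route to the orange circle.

turn left 103°, forward 9.7 m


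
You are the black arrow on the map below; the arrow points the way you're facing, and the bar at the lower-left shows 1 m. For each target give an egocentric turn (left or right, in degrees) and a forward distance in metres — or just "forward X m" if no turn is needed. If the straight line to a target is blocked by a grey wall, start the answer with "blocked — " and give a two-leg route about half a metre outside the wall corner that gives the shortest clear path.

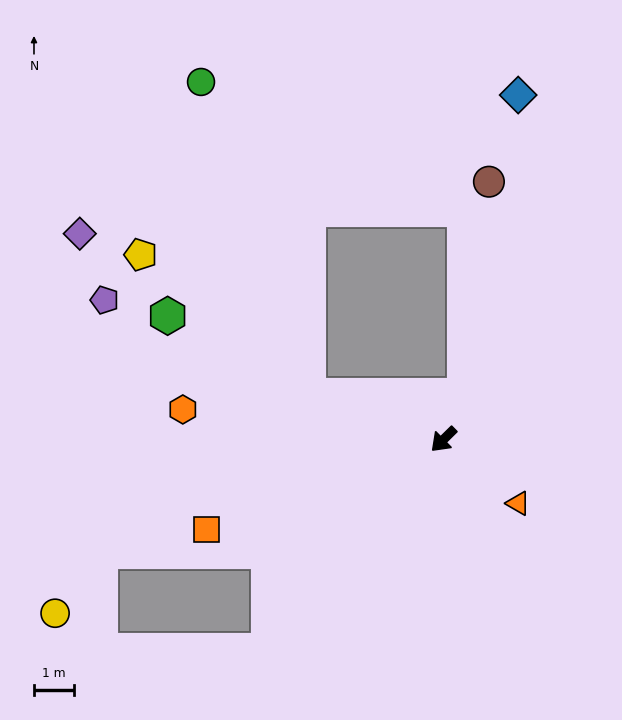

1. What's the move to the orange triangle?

turn left 95°, forward 2.4 m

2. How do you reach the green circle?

blocked — turn right 63°, forward 3.5 m, then turn right 53°, forward 8.2 m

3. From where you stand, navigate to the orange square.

turn right 24°, forward 6.3 m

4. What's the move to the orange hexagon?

turn right 51°, forward 6.5 m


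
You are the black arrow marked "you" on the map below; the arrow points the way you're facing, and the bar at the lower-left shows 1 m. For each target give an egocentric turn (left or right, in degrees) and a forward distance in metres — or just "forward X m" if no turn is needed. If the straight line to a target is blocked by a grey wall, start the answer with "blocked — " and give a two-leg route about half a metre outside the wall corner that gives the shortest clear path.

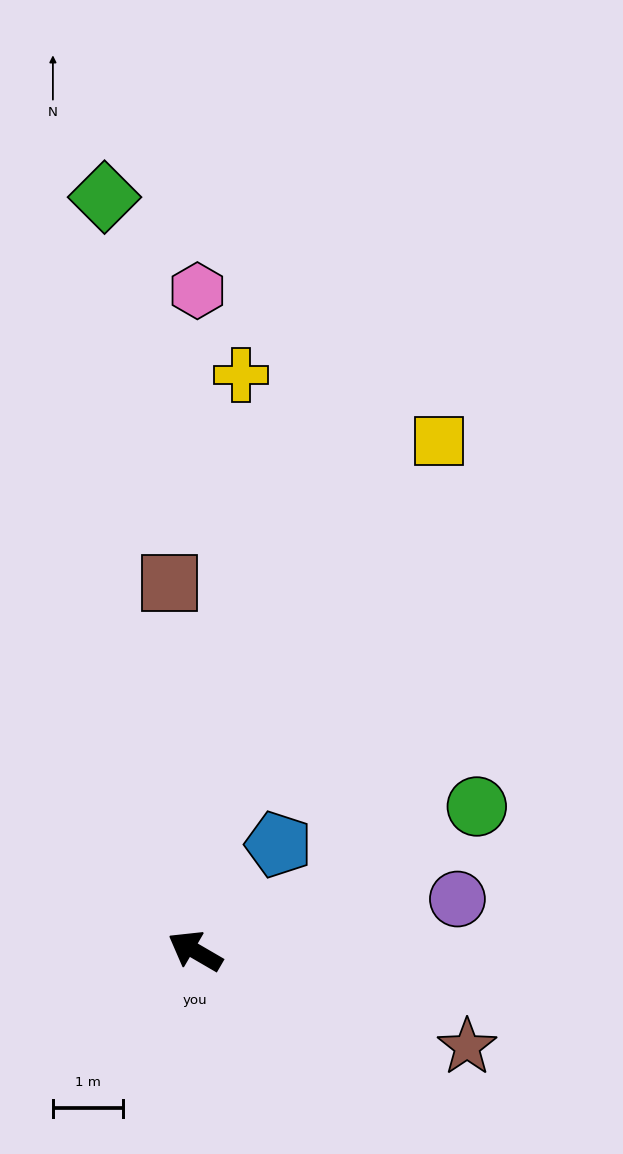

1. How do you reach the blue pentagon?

turn right 98°, forward 1.9 m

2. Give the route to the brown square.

turn right 56°, forward 5.2 m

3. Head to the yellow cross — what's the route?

turn right 64°, forward 8.2 m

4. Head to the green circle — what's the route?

turn right 123°, forward 4.5 m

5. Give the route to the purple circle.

turn right 139°, forward 3.8 m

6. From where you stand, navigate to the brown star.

turn right 169°, forward 4.1 m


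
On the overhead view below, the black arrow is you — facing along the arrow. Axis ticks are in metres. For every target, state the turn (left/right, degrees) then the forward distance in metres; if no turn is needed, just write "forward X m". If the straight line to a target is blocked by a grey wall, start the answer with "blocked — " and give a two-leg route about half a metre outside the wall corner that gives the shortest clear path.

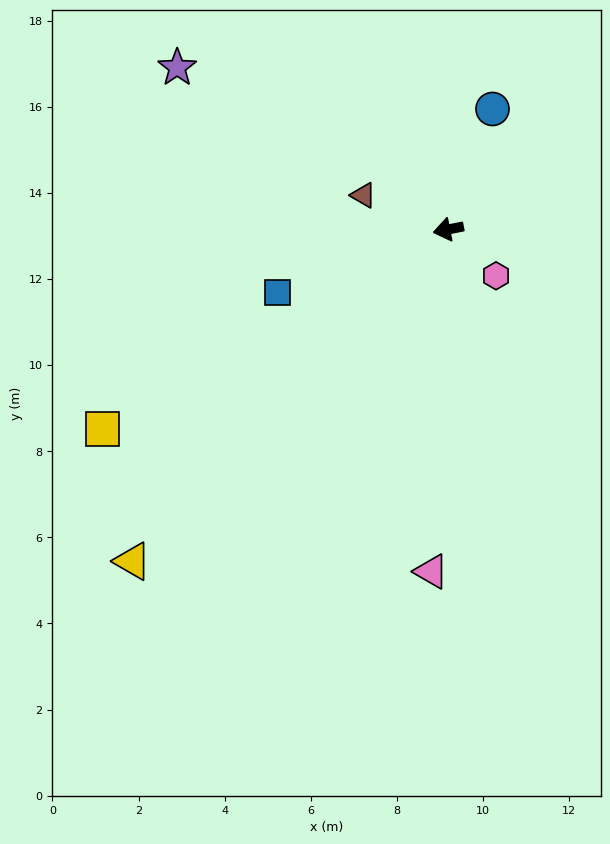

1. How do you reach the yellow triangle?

turn left 35°, forward 10.6 m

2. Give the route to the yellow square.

turn left 19°, forward 9.3 m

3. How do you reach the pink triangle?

turn left 76°, forward 8.0 m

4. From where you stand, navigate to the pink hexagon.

turn left 125°, forward 1.5 m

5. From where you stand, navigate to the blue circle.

turn right 121°, forward 3.0 m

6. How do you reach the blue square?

turn left 9°, forward 4.2 m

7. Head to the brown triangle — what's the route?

turn right 33°, forward 2.1 m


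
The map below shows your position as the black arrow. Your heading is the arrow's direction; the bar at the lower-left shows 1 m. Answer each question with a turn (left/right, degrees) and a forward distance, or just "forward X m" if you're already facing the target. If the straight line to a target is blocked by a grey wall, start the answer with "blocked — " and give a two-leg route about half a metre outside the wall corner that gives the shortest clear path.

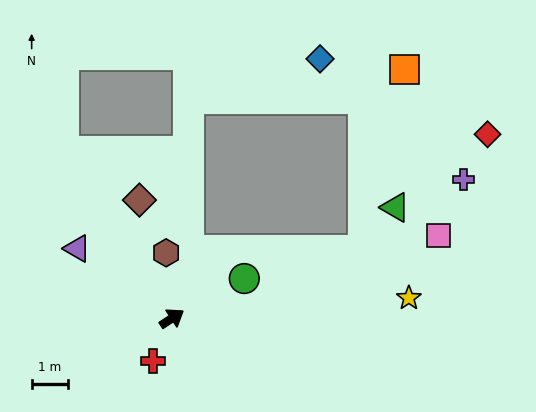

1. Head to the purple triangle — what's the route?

turn left 110°, forward 3.2 m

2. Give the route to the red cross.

turn right 148°, forward 1.3 m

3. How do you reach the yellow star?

turn right 28°, forward 6.5 m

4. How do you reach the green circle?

turn right 5°, forward 2.2 m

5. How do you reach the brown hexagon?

turn left 62°, forward 1.8 m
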